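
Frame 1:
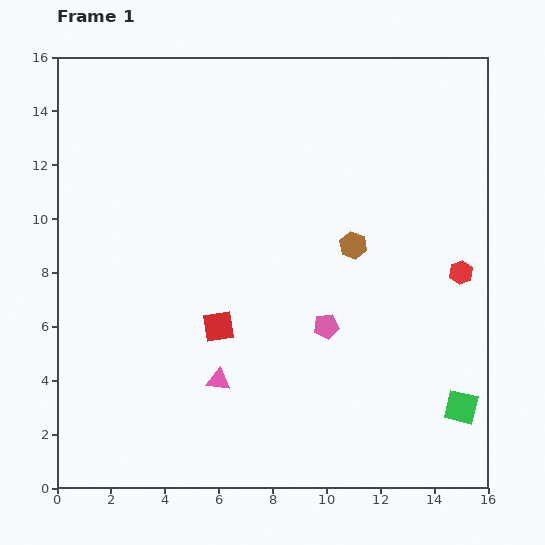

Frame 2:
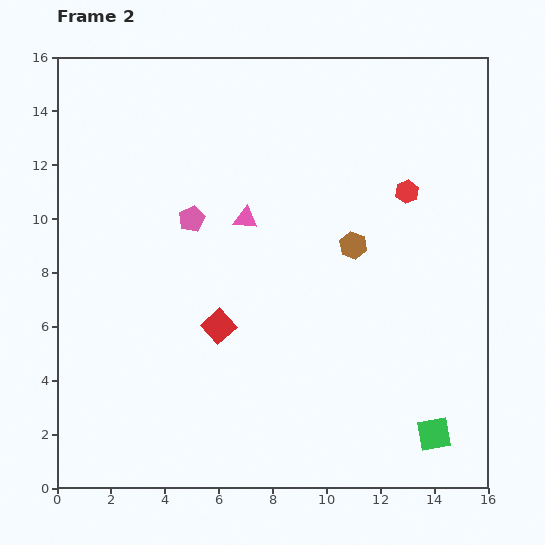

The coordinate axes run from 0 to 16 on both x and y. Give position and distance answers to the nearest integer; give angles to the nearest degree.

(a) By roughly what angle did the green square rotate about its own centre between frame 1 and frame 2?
23° counter-clockwise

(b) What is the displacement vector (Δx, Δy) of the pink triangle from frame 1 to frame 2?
(1, 6)

The pink triangle was at (6, 4) in frame 1 and (7, 10) in frame 2.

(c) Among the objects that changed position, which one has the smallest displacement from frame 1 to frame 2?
the green square

(moved 1)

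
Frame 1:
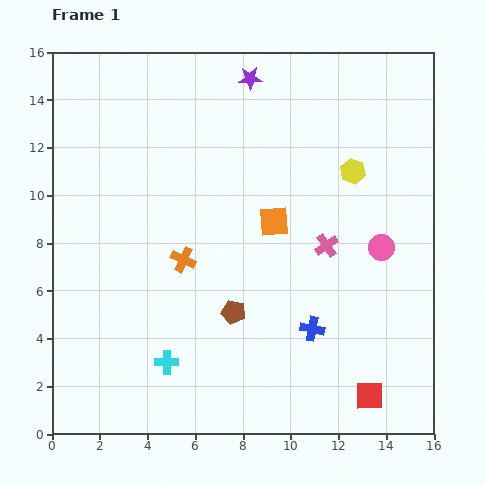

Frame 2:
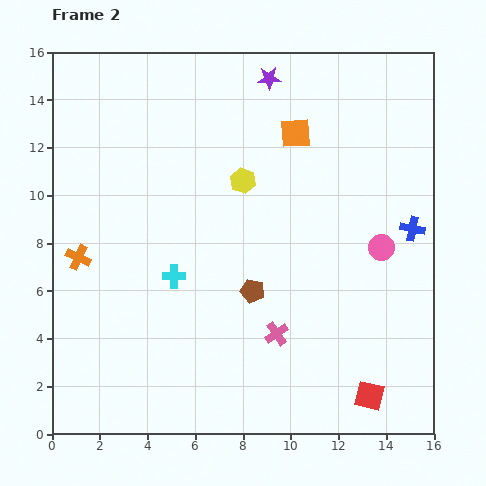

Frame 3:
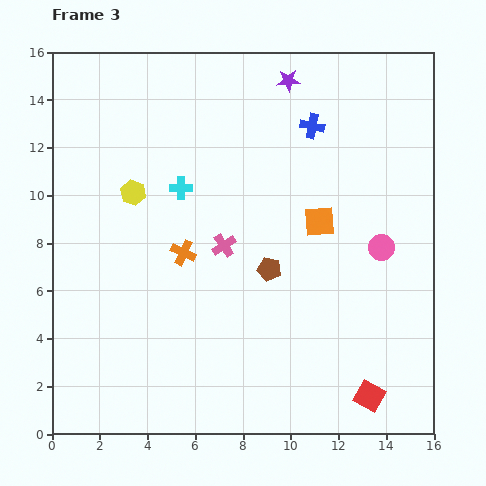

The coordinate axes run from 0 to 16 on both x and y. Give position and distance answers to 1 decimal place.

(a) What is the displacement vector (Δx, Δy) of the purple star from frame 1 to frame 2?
(0.8, 0.0)

The purple star was at (8.3, 14.9) in frame 1 and (9.1, 14.9) in frame 2.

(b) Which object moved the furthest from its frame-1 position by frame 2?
the blue cross

(moved 5.9; next 4.6)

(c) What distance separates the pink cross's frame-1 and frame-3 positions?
4.3

The pink cross moved from (11.5, 7.9) to (7.2, 7.9), a distance of √(4.3² + 0.0²) ≈ 4.3.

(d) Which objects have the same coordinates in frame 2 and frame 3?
the pink circle, the red square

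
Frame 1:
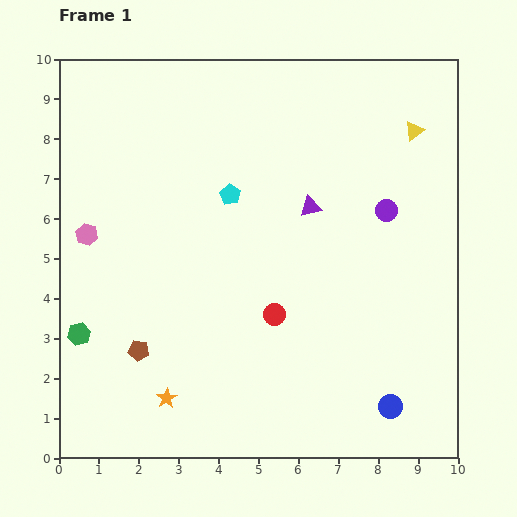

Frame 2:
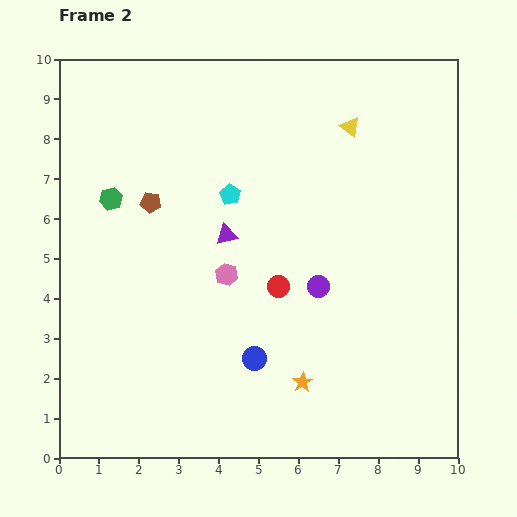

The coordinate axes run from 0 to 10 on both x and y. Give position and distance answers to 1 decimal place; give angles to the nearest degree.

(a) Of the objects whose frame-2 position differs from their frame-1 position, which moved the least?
the red circle

(moved 0.7)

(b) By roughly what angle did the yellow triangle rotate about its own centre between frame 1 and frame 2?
46° counter-clockwise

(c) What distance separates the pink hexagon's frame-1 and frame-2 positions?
3.6

The pink hexagon moved from (0.7, 5.6) to (4.2, 4.6), a distance of √(3.5² + 1.0²) ≈ 3.6.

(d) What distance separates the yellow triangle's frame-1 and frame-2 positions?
1.6

The yellow triangle moved from (8.9, 8.2) to (7.3, 8.3), a distance of √(1.6² + 0.1²) ≈ 1.6.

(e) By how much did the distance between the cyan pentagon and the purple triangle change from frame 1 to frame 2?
-1.0

Distance in frame 1: 2.0. Distance in frame 2: 1.0.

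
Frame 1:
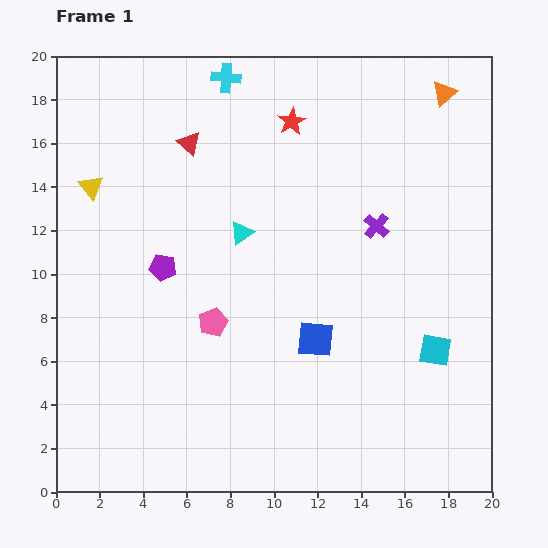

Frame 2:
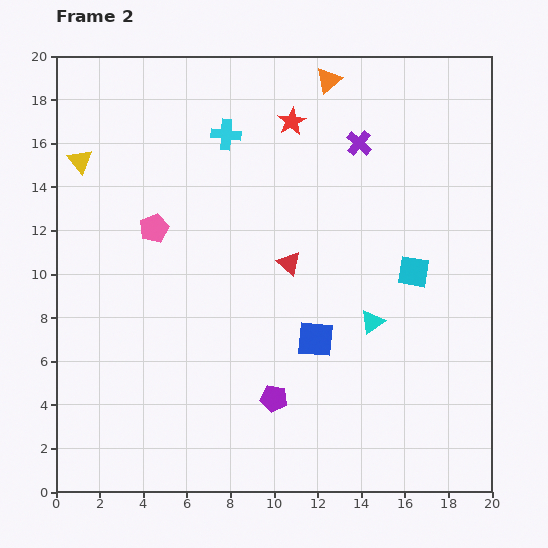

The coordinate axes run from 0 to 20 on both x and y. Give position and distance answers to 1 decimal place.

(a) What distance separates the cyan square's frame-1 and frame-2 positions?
3.7

The cyan square moved from (17.4, 6.5) to (16.4, 10.1), a distance of √(1.0² + 3.6²) ≈ 3.7.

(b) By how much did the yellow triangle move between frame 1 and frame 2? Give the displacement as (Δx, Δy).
(-0.5, 1.2)

The yellow triangle was at (1.6, 14.0) in frame 1 and (1.1, 15.2) in frame 2.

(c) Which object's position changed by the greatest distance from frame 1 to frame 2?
the purple pentagon

(moved 7.9; next 7.3)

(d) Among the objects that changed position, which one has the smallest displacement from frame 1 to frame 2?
the yellow triangle

(moved 1.3)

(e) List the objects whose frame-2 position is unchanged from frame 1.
the blue square, the red star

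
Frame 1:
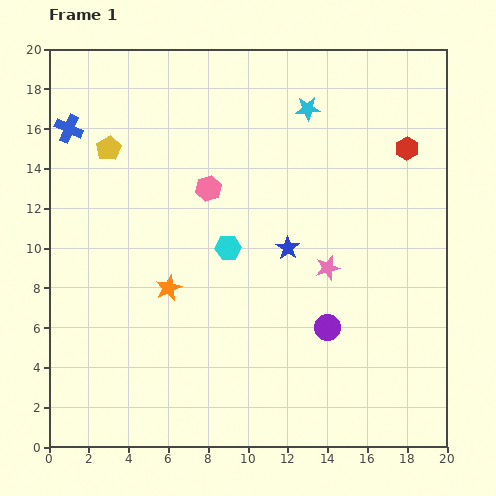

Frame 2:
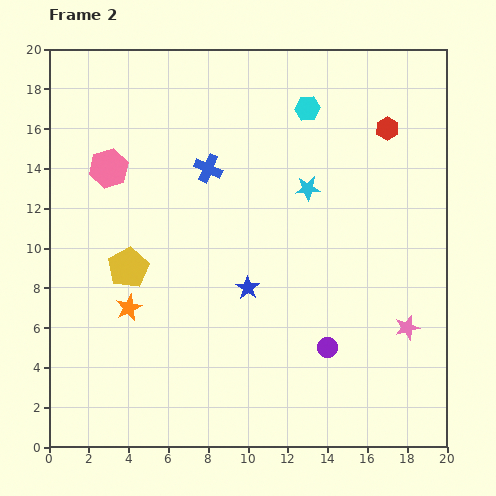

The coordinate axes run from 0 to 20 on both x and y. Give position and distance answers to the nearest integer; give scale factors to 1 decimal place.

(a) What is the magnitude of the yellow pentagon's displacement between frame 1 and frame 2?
6

The yellow pentagon moved from (3, 15) to (4, 9), a distance of √(1² + 6²) ≈ 6.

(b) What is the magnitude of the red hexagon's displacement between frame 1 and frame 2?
1

The red hexagon moved from (18, 15) to (17, 16), a distance of √(1² + 1²) ≈ 1.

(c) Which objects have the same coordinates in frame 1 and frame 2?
none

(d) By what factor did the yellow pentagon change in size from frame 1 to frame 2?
1.7×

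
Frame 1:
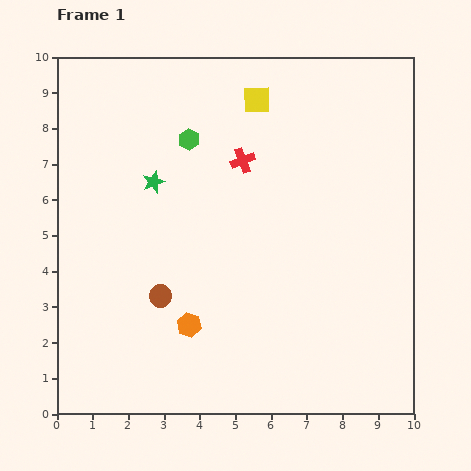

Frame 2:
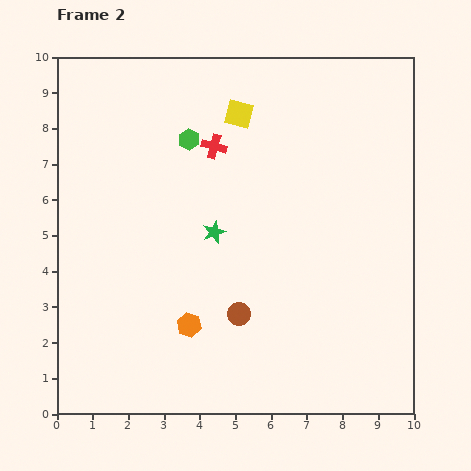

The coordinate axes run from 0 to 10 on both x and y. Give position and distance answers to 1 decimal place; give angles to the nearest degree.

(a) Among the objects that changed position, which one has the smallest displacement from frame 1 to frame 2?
the yellow square

(moved 0.6)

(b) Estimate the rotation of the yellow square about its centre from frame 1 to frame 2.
17° clockwise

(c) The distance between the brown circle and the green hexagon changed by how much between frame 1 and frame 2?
+0.6

Distance in frame 1: 4.5. Distance in frame 2: 5.1.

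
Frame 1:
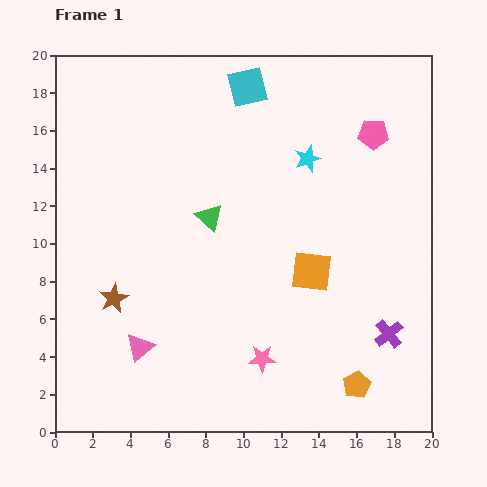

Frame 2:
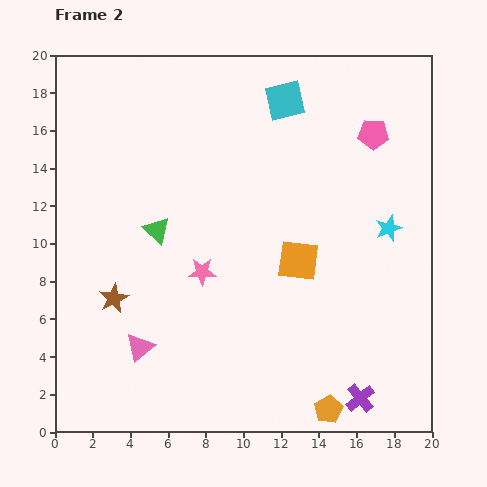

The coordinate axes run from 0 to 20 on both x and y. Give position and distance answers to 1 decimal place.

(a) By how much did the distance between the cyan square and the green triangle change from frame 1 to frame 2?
+2.5

Distance in frame 1: 7.2. Distance in frame 2: 9.7.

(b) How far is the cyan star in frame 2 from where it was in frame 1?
5.7

The cyan star moved from (13.4, 14.5) to (17.7, 10.8), a distance of √(4.3² + 3.7²) ≈ 5.7.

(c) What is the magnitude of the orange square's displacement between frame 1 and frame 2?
0.9

The orange square moved from (13.6, 8.5) to (12.9, 9.1), a distance of √(0.7² + 0.6²) ≈ 0.9.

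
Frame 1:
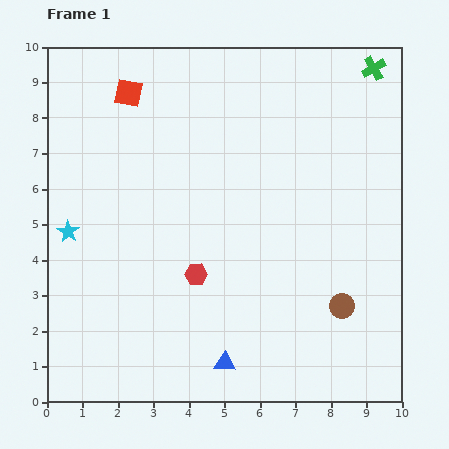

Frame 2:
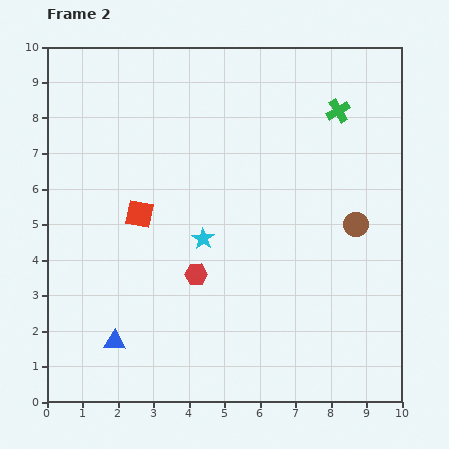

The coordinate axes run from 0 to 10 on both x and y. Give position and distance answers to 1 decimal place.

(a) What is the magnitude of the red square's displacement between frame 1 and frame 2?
3.4

The red square moved from (2.3, 8.7) to (2.6, 5.3), a distance of √(0.3² + 3.4²) ≈ 3.4.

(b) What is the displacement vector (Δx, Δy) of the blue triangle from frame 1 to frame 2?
(-3.1, 0.6)

The blue triangle was at (5.0, 1.1) in frame 1 and (1.9, 1.7) in frame 2.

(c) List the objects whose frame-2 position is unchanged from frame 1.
the red hexagon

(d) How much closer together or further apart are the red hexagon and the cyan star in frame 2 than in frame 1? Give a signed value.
-2.8

Distance in frame 1: 3.8. Distance in frame 2: 1.0.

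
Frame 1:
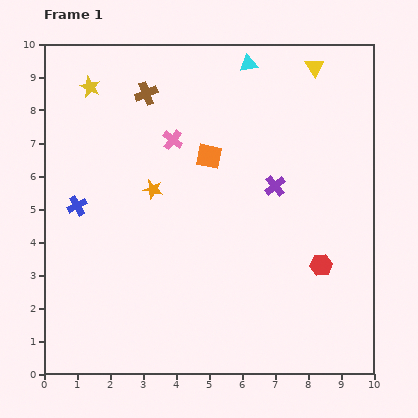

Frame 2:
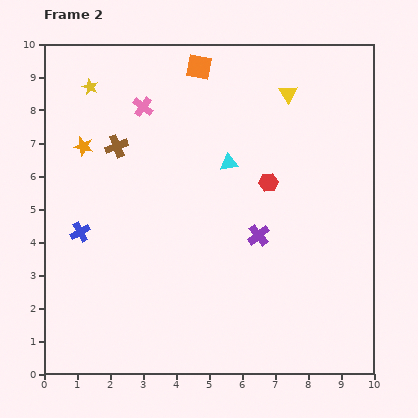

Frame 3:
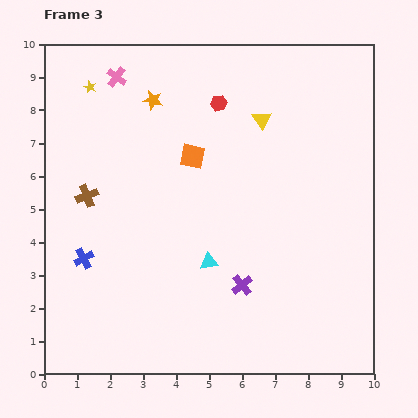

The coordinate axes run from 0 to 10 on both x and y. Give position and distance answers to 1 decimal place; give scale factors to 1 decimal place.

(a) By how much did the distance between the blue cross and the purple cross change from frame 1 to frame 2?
-0.6

Distance in frame 1: 6.0. Distance in frame 2: 5.4.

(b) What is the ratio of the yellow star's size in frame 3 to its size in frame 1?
0.6×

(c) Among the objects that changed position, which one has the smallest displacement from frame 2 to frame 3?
the blue cross

(moved 0.8)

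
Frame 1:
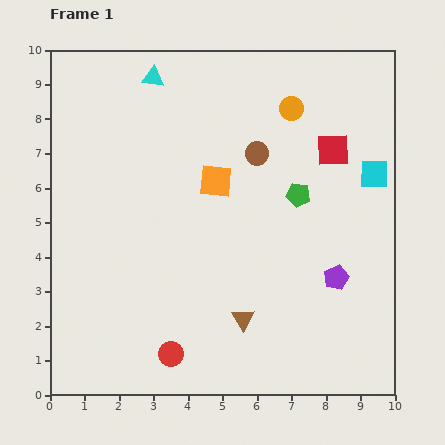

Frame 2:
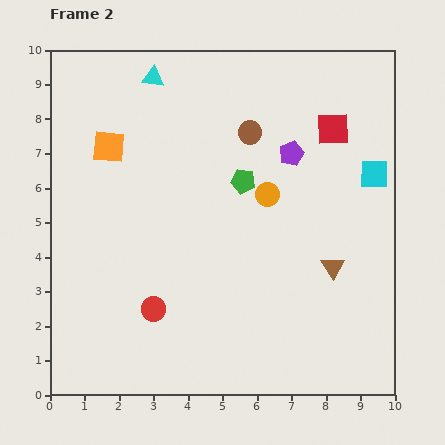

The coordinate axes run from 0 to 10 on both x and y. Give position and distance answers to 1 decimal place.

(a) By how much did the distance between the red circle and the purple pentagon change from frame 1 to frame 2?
+0.7

Distance in frame 1: 5.3. Distance in frame 2: 6.0.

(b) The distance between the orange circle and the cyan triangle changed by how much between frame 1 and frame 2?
+0.6

Distance in frame 1: 4.1. Distance in frame 2: 4.7.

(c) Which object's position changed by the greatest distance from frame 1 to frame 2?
the purple pentagon

(moved 3.8; next 3.3)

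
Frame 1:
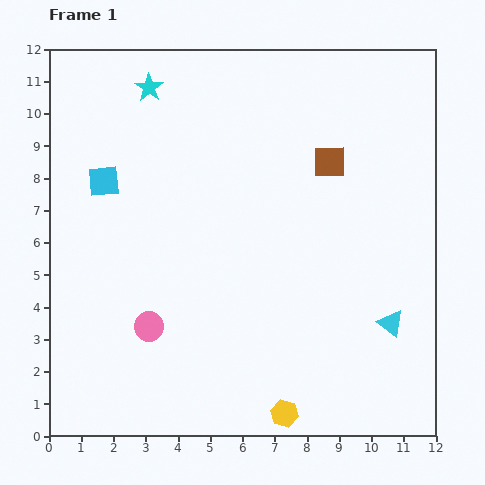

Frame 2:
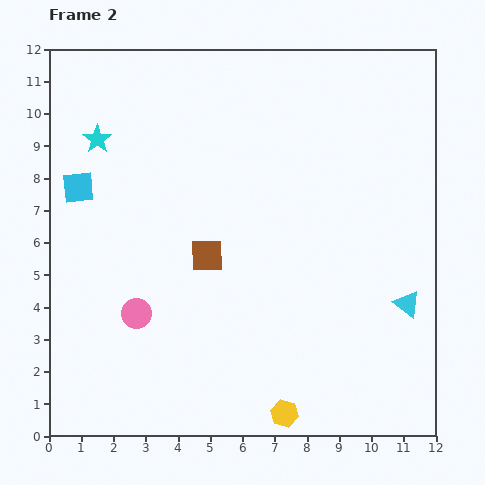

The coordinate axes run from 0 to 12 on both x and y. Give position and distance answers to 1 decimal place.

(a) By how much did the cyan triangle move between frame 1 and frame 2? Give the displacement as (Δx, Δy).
(0.5, 0.6)

The cyan triangle was at (10.6, 3.5) in frame 1 and (11.1, 4.1) in frame 2.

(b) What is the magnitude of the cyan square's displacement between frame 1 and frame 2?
0.8

The cyan square moved from (1.7, 7.9) to (0.9, 7.7), a distance of √(0.8² + 0.2²) ≈ 0.8.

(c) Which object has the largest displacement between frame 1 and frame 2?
the brown square

(moved 4.8; next 2.3)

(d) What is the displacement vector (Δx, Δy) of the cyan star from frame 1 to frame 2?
(-1.6, -1.6)

The cyan star was at (3.1, 10.8) in frame 1 and (1.5, 9.2) in frame 2.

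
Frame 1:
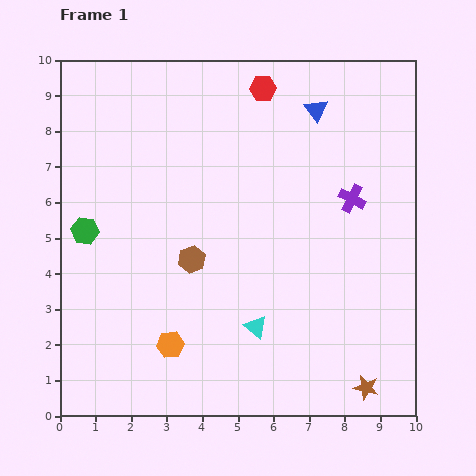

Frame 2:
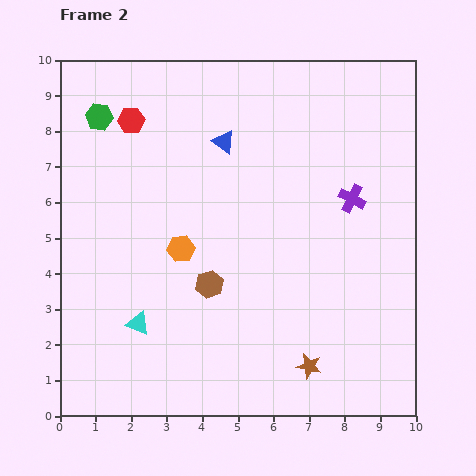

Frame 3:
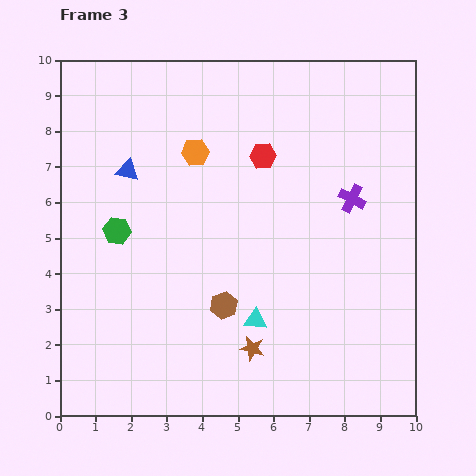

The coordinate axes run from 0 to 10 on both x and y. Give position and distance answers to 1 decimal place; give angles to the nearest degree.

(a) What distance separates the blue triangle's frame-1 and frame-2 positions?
2.8

The blue triangle moved from (7.2, 8.6) to (4.6, 7.7), a distance of √(2.6² + 0.9²) ≈ 2.8.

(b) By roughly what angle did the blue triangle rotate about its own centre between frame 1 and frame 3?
41° counter-clockwise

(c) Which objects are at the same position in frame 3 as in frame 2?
the purple cross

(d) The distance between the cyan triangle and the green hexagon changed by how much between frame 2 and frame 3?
-1.3

Distance in frame 2: 5.9. Distance in frame 3: 4.6.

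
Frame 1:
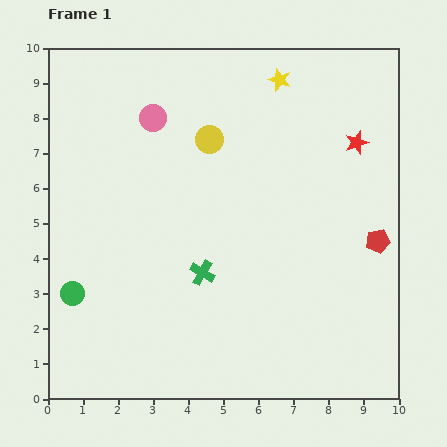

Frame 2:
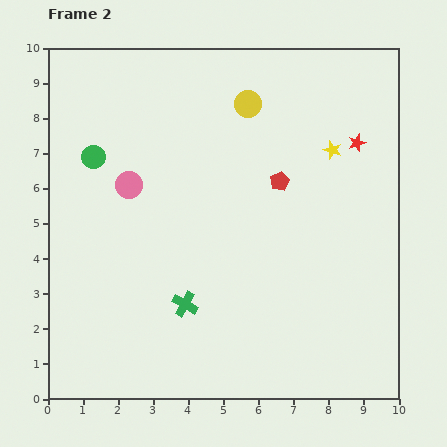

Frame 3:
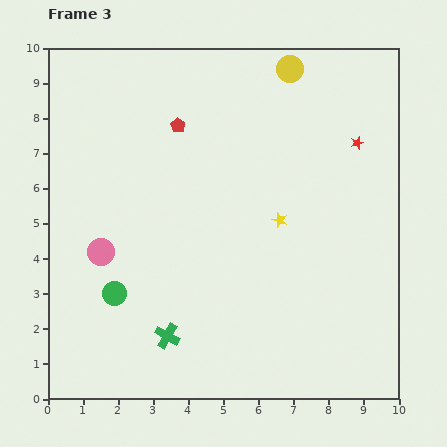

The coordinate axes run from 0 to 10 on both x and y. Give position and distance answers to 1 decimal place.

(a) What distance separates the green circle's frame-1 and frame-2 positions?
3.9

The green circle moved from (0.7, 3.0) to (1.3, 6.9), a distance of √(0.6² + 3.9²) ≈ 3.9.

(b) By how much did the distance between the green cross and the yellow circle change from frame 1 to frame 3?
+4.6

Distance in frame 1: 3.8. Distance in frame 3: 8.4.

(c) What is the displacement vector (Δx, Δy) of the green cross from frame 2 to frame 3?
(-0.5, -0.9)

The green cross was at (3.9, 2.7) in frame 2 and (3.4, 1.8) in frame 3.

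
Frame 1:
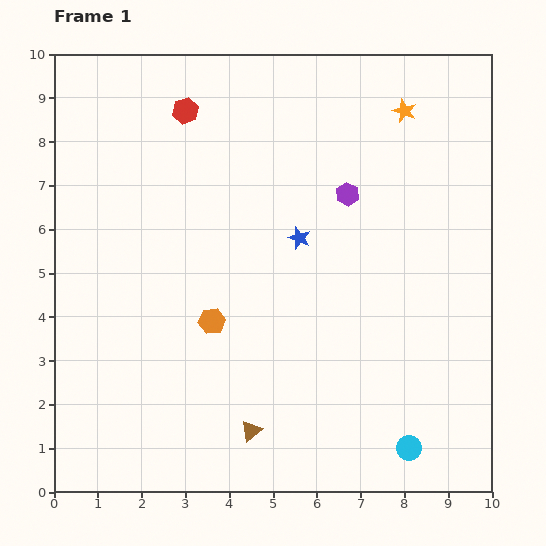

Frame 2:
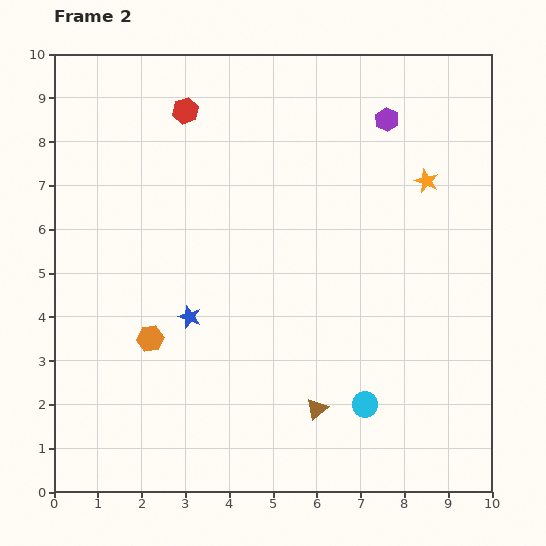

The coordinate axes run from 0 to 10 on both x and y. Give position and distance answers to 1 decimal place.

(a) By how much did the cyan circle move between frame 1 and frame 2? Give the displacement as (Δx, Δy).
(-1.0, 1.0)

The cyan circle was at (8.1, 1.0) in frame 1 and (7.1, 2.0) in frame 2.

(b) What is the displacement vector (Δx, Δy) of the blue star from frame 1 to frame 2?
(-2.5, -1.8)

The blue star was at (5.6, 5.8) in frame 1 and (3.1, 4.0) in frame 2.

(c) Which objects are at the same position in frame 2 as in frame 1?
the red hexagon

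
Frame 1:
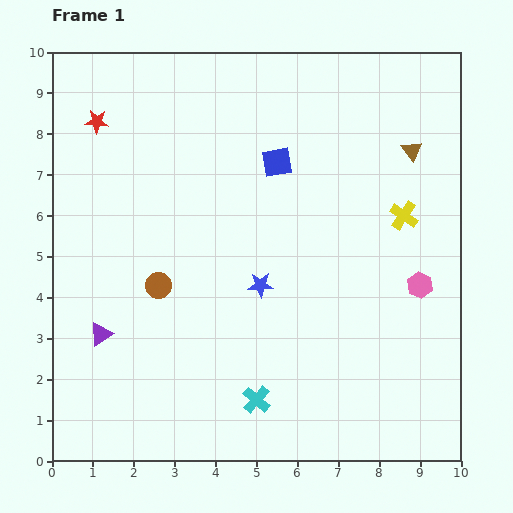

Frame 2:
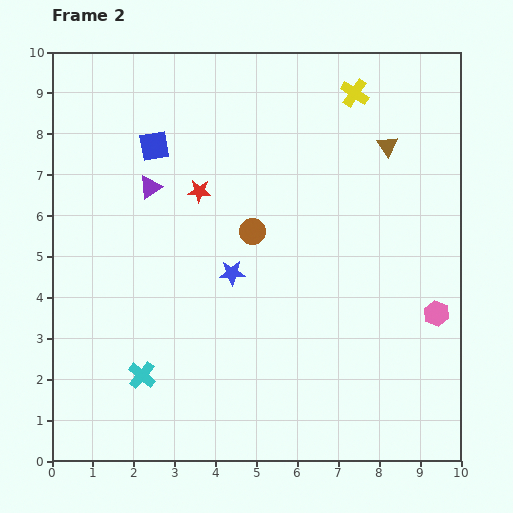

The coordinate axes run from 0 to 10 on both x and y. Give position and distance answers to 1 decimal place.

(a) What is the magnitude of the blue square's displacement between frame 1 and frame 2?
3.0

The blue square moved from (5.5, 7.3) to (2.5, 7.7), a distance of √(3.0² + 0.4²) ≈ 3.0.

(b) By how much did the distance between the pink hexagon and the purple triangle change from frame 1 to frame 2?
-0.2

Distance in frame 1: 7.9. Distance in frame 2: 7.7.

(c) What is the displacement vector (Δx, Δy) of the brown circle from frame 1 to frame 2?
(2.3, 1.3)

The brown circle was at (2.6, 4.3) in frame 1 and (4.9, 5.6) in frame 2.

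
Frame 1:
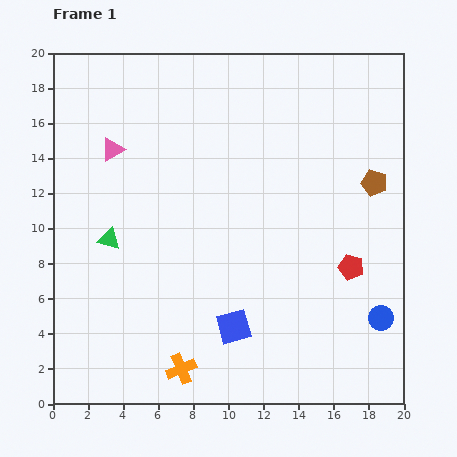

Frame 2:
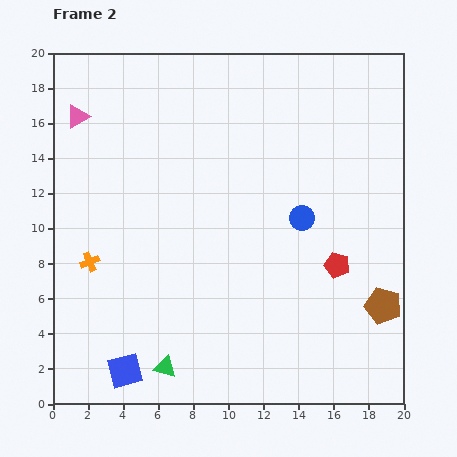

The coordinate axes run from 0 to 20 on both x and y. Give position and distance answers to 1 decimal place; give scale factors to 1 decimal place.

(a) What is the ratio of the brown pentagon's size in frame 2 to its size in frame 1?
1.4×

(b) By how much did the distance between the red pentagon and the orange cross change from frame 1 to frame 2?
+2.8

Distance in frame 1: 11.3. Distance in frame 2: 14.1.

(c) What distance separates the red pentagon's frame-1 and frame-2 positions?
0.8

The red pentagon moved from (17.0, 7.8) to (16.2, 7.9), a distance of √(0.8² + 0.1²) ≈ 0.8.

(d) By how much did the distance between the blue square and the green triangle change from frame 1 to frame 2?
-6.4

Distance in frame 1: 8.7. Distance in frame 2: 2.3.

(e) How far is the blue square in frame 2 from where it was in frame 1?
6.7

The blue square moved from (10.3, 4.4) to (4.1, 1.9), a distance of √(6.2² + 2.5²) ≈ 6.7.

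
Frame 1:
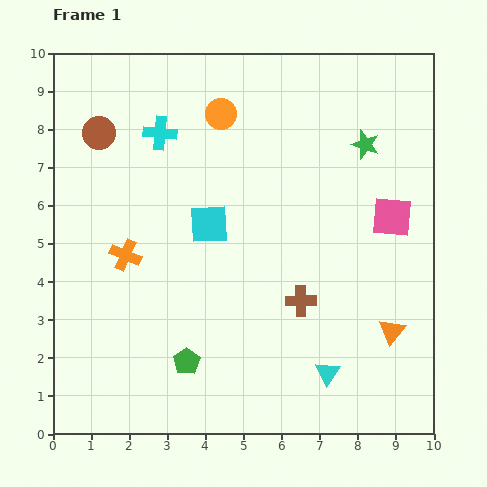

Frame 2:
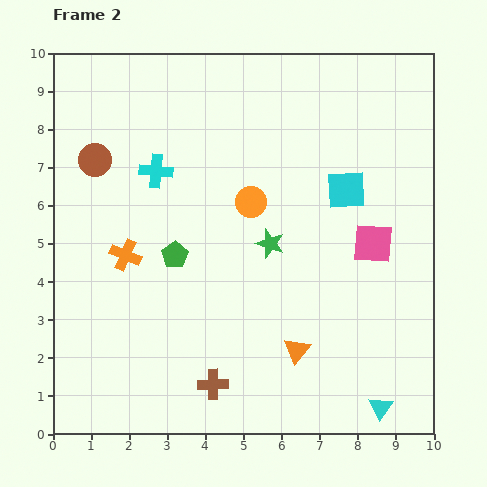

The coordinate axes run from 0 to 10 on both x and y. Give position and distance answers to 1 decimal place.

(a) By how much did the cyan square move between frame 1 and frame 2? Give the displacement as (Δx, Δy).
(3.6, 0.9)

The cyan square was at (4.1, 5.5) in frame 1 and (7.7, 6.4) in frame 2.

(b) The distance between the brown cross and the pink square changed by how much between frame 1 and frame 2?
+2.3

Distance in frame 1: 3.3. Distance in frame 2: 5.6.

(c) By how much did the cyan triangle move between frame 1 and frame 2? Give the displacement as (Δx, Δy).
(1.4, -0.9)

The cyan triangle was at (7.2, 1.6) in frame 1 and (8.6, 0.7) in frame 2.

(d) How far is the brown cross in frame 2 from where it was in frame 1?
3.2

The brown cross moved from (6.5, 3.5) to (4.2, 1.3), a distance of √(2.3² + 2.2²) ≈ 3.2.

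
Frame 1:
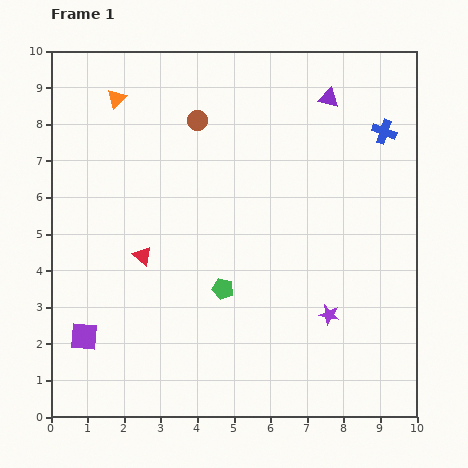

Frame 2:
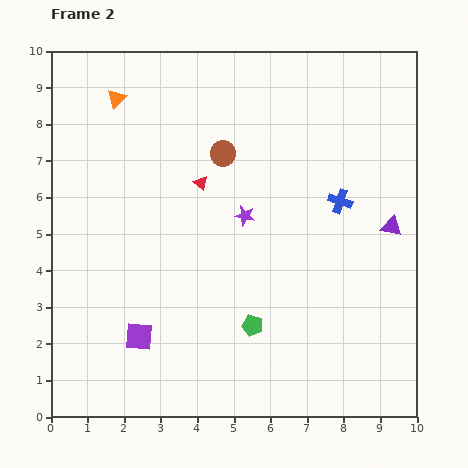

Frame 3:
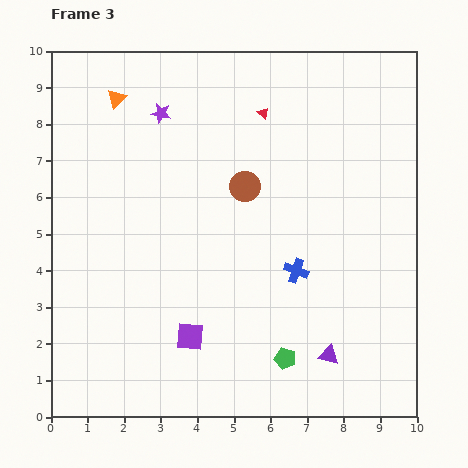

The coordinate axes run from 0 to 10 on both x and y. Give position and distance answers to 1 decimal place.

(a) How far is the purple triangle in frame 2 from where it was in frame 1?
3.9

The purple triangle moved from (7.6, 8.7) to (9.3, 5.2), a distance of √(1.7² + 3.5²) ≈ 3.9.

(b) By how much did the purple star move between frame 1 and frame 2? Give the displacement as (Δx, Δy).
(-2.3, 2.7)

The purple star was at (7.6, 2.8) in frame 1 and (5.3, 5.5) in frame 2.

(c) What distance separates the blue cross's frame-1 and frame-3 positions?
4.5

The blue cross moved from (9.1, 7.8) to (6.7, 4.0), a distance of √(2.4² + 3.8²) ≈ 4.5.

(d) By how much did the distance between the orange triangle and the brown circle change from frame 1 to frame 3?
+1.9

Distance in frame 1: 2.3. Distance in frame 3: 4.2.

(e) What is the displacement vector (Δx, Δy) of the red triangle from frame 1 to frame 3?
(3.3, 3.9)

The red triangle was at (2.5, 4.4) in frame 1 and (5.8, 8.3) in frame 3.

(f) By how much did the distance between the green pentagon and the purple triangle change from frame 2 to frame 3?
-3.5

Distance in frame 2: 4.7. Distance in frame 3: 1.2.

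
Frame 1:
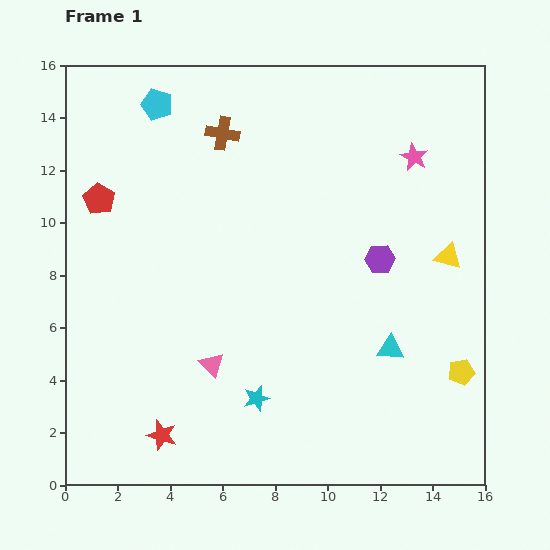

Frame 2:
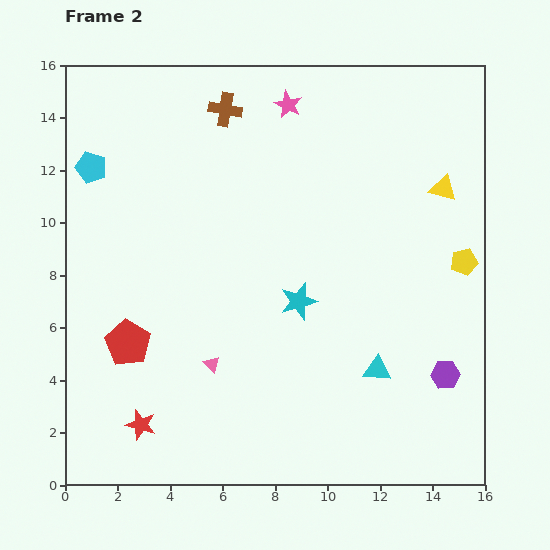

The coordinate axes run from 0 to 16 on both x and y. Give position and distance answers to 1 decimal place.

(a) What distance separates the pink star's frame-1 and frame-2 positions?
5.2

The pink star moved from (13.3, 12.5) to (8.5, 14.5), a distance of √(4.8² + 2.0²) ≈ 5.2.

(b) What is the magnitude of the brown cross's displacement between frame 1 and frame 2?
0.9

The brown cross moved from (6.0, 13.4) to (6.1, 14.3), a distance of √(0.1² + 0.9²) ≈ 0.9.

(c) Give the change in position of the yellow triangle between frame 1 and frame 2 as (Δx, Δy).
(-0.2, 2.6)

The yellow triangle was at (14.6, 8.7) in frame 1 and (14.4, 11.3) in frame 2.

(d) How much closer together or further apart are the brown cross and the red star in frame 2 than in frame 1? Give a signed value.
+0.7

Distance in frame 1: 11.7. Distance in frame 2: 12.4.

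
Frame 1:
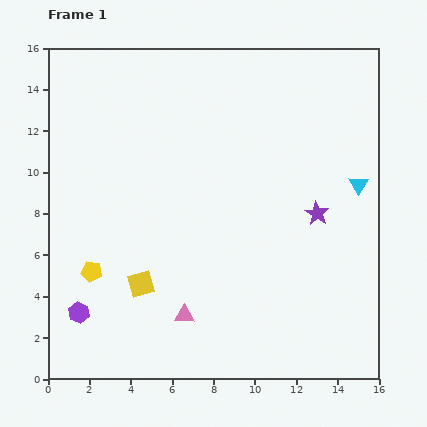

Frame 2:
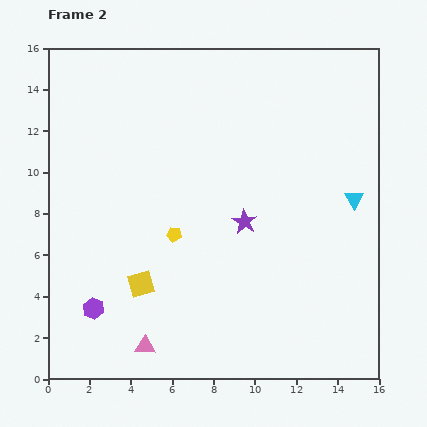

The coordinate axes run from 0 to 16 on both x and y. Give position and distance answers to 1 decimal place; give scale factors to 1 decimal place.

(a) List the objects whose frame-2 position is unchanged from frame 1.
the yellow square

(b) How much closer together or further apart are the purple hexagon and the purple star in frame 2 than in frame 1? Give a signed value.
-4.1

Distance in frame 1: 12.5. Distance in frame 2: 8.4.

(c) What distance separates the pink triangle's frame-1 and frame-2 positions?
2.4

The pink triangle moved from (6.6, 3.1) to (4.7, 1.6), a distance of √(1.9² + 1.5²) ≈ 2.4.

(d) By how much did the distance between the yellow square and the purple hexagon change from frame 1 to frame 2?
-0.7

Distance in frame 1: 3.3. Distance in frame 2: 2.6.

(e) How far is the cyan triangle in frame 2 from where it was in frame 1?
0.7

The cyan triangle moved from (15.0, 9.4) to (14.8, 8.7), a distance of √(0.2² + 0.7²) ≈ 0.7.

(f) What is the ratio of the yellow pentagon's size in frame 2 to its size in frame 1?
0.7×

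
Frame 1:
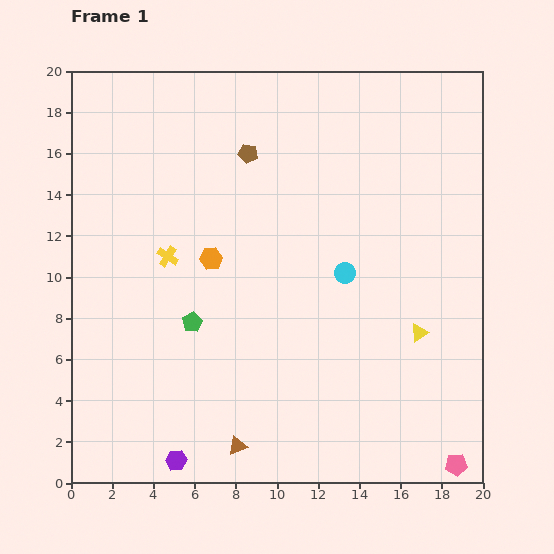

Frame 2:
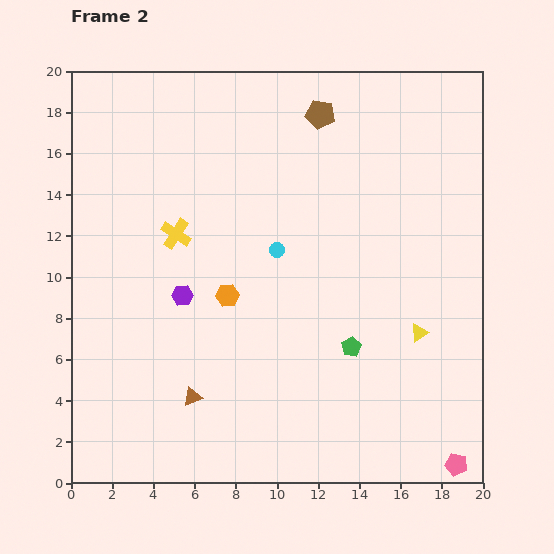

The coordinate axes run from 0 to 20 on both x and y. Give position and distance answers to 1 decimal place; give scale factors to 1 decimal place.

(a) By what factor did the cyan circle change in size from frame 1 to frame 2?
0.7×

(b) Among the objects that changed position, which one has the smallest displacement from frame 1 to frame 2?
the yellow cross

(moved 1.2)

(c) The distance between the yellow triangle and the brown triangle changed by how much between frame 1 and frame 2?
+1.0

Distance in frame 1: 10.4. Distance in frame 2: 11.4.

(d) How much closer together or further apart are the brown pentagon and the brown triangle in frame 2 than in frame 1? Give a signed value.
+0.8

Distance in frame 1: 14.2. Distance in frame 2: 15.0.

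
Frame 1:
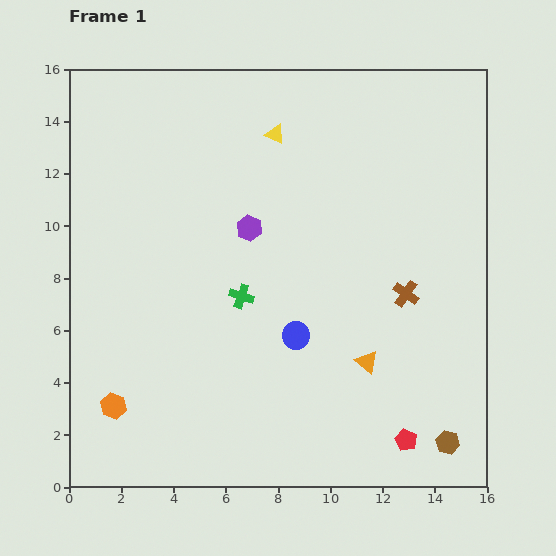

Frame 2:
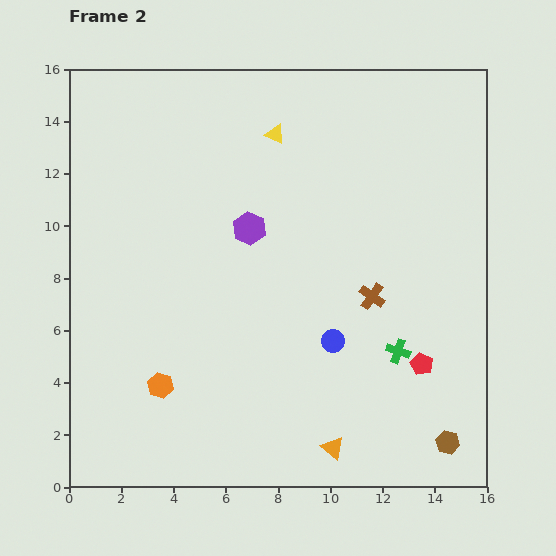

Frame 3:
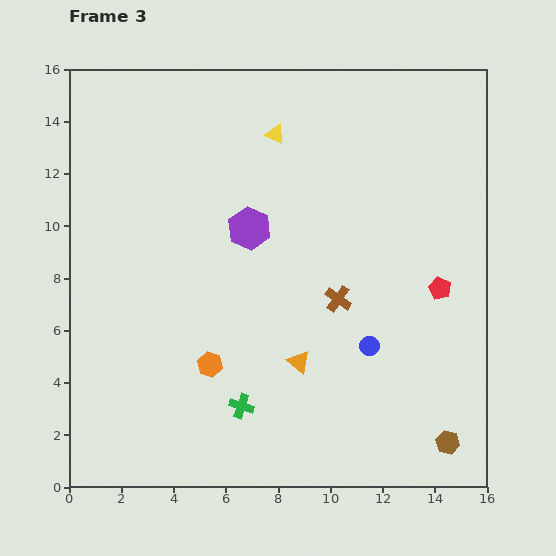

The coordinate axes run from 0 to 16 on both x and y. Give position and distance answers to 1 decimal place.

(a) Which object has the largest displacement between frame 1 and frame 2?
the green cross

(moved 6.4; next 3.5)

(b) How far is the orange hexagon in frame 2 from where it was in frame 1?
2.0

The orange hexagon moved from (1.7, 3.1) to (3.5, 3.9), a distance of √(1.8² + 0.8²) ≈ 2.0.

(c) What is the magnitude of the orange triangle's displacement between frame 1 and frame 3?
2.6

The orange triangle moved from (11.4, 4.8) to (8.8, 4.8), a distance of √(2.6² + 0.0²) ≈ 2.6.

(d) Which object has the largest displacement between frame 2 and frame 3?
the green cross

(moved 6.4; next 3.5)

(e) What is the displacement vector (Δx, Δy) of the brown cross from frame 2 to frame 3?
(-1.3, -0.1)

The brown cross was at (11.6, 7.3) in frame 2 and (10.3, 7.2) in frame 3.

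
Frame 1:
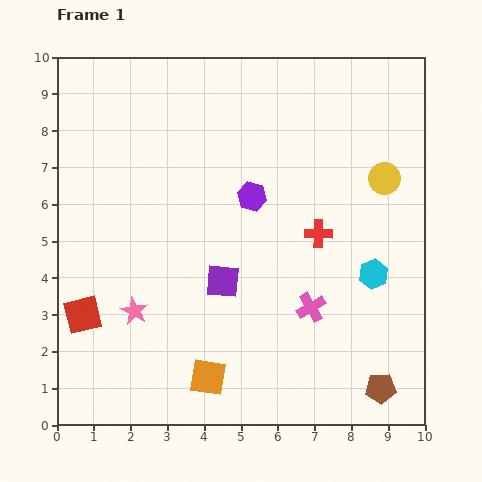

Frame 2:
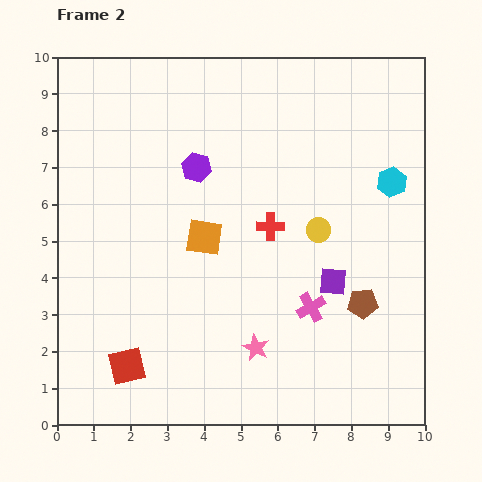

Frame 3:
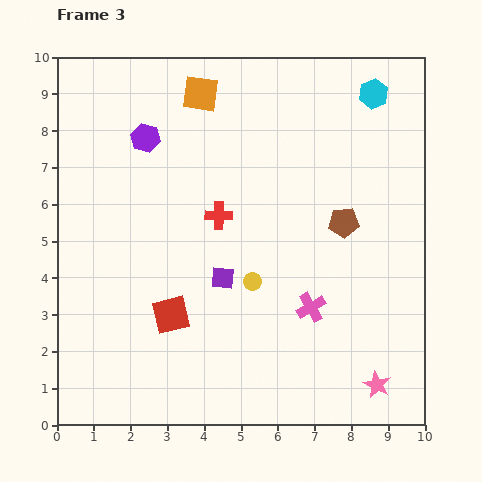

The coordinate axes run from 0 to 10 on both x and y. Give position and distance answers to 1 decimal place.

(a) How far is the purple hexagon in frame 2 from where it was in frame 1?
1.7

The purple hexagon moved from (5.3, 6.2) to (3.8, 7.0), a distance of √(1.5² + 0.8²) ≈ 1.7.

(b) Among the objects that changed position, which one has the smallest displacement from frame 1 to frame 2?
the red cross

(moved 1.3)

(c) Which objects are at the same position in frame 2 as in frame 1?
the pink cross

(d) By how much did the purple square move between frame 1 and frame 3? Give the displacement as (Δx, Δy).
(0.0, 0.1)

The purple square was at (4.5, 3.9) in frame 1 and (4.5, 4.0) in frame 3.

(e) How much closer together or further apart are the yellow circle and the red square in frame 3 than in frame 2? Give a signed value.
-4.0

Distance in frame 2: 6.4. Distance in frame 3: 2.4.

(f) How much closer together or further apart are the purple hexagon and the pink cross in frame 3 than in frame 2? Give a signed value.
+1.5

Distance in frame 2: 4.9. Distance in frame 3: 6.4.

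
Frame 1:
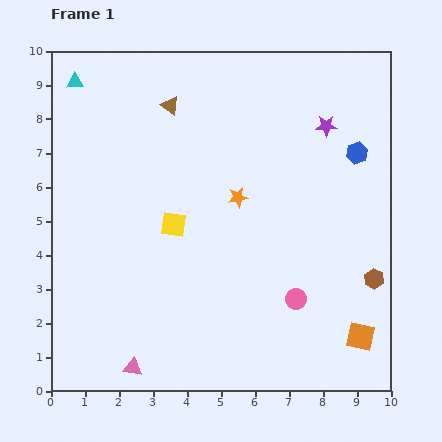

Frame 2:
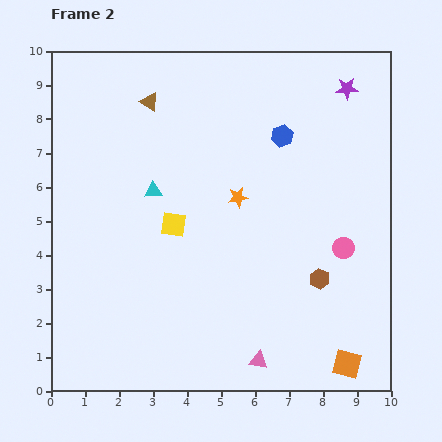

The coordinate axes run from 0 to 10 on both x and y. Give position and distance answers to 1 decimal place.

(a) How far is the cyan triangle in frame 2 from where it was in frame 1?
3.9

The cyan triangle moved from (0.7, 9.1) to (3.0, 5.9), a distance of √(2.3² + 3.2²) ≈ 3.9.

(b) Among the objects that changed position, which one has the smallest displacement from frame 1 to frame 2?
the brown triangle

(moved 0.6)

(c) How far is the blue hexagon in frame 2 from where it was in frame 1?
2.3

The blue hexagon moved from (9.0, 7.0) to (6.8, 7.5), a distance of √(2.2² + 0.5²) ≈ 2.3.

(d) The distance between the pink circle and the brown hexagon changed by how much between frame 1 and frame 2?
-1.3

Distance in frame 1: 2.4. Distance in frame 2: 1.1.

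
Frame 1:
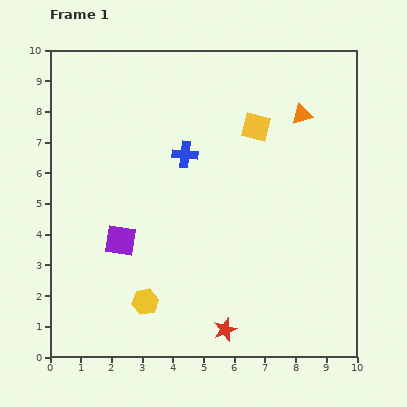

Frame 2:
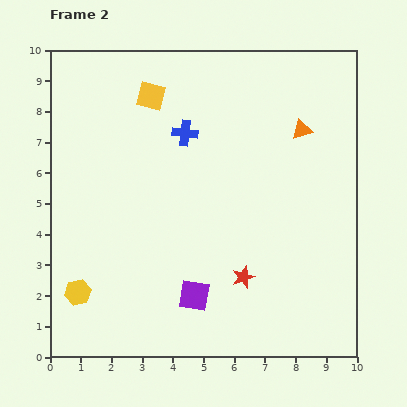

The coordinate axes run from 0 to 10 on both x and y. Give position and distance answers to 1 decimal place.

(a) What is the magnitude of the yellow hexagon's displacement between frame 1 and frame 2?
2.2

The yellow hexagon moved from (3.1, 1.8) to (0.9, 2.1), a distance of √(2.2² + 0.3²) ≈ 2.2.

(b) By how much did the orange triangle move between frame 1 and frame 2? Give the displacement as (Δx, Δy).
(0.0, -0.5)

The orange triangle was at (8.2, 7.9) in frame 1 and (8.2, 7.4) in frame 2.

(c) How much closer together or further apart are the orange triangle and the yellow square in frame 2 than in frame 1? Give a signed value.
+3.4

Distance in frame 1: 1.6. Distance in frame 2: 5.0.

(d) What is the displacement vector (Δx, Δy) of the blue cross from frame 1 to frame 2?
(0.0, 0.7)

The blue cross was at (4.4, 6.6) in frame 1 and (4.4, 7.3) in frame 2.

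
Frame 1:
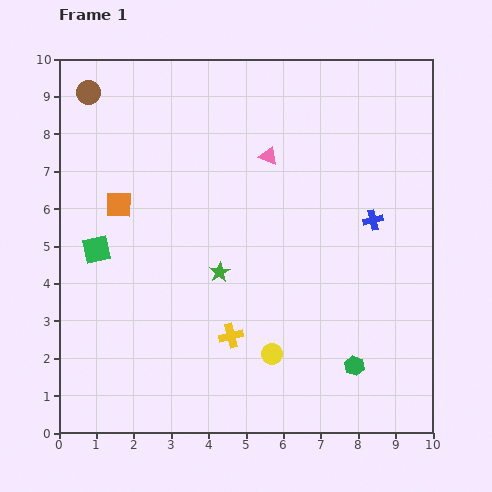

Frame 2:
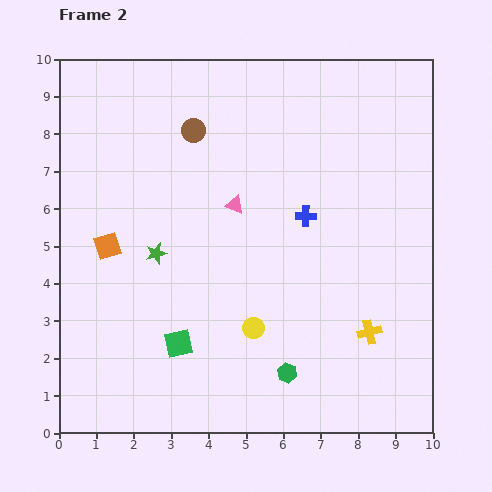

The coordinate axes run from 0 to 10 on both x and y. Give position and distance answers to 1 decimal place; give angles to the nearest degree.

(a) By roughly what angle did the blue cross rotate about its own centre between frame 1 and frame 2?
15° clockwise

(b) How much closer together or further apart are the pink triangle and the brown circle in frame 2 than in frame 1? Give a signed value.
-2.8

Distance in frame 1: 5.1. Distance in frame 2: 2.3.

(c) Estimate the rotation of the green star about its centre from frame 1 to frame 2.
16° clockwise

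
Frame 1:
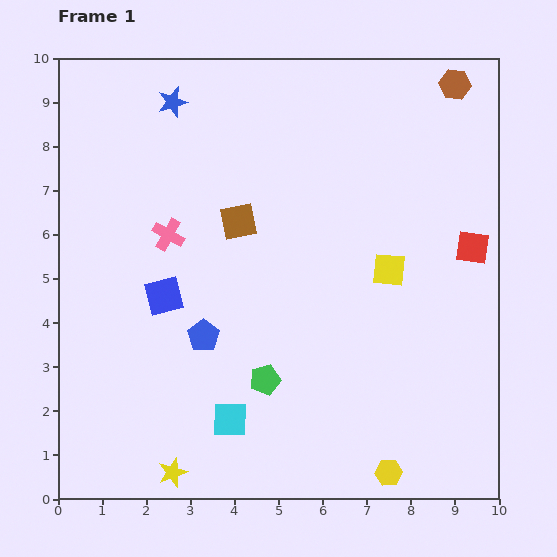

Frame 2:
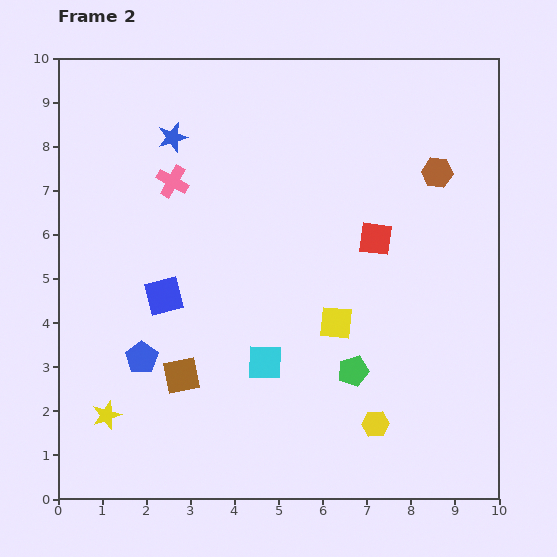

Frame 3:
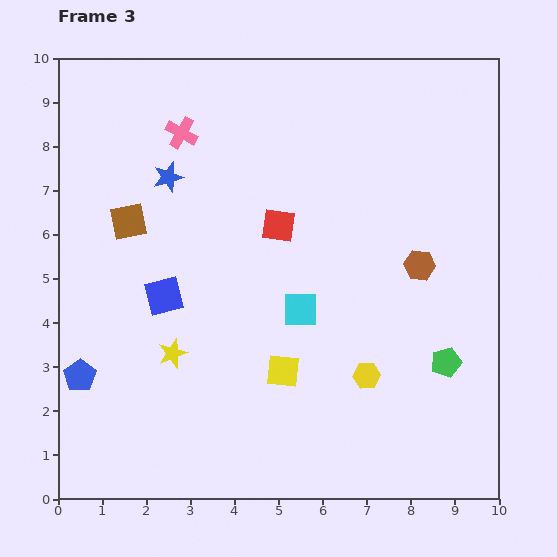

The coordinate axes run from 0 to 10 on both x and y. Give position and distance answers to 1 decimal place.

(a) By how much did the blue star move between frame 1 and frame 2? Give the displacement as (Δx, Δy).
(0.0, -0.8)

The blue star was at (2.6, 9.0) in frame 1 and (2.6, 8.2) in frame 2.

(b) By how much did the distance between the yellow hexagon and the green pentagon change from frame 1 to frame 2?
-2.2

Distance in frame 1: 3.5. Distance in frame 2: 1.3.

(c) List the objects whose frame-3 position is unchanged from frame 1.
the blue square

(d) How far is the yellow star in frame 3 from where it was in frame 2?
2.1

The yellow star moved from (1.1, 1.9) to (2.6, 3.3), a distance of √(1.5² + 1.4²) ≈ 2.1.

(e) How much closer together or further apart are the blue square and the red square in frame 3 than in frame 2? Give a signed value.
-1.9

Distance in frame 2: 5.0. Distance in frame 3: 3.1.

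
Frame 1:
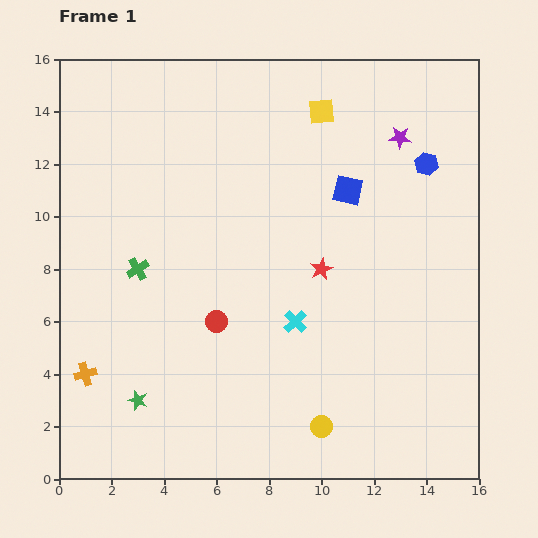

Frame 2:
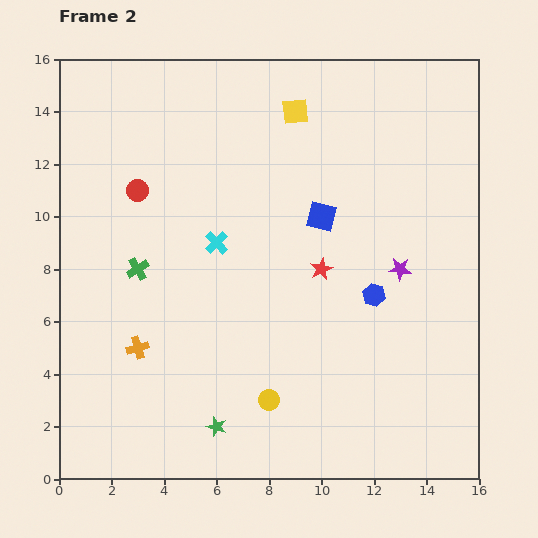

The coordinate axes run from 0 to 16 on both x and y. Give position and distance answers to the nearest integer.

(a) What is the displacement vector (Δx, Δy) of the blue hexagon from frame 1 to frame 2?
(-2, -5)

The blue hexagon was at (14, 12) in frame 1 and (12, 7) in frame 2.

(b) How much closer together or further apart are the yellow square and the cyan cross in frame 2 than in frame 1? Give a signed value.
-2

Distance in frame 1: 8. Distance in frame 2: 6.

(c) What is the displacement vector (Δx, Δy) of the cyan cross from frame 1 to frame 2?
(-3, 3)

The cyan cross was at (9, 6) in frame 1 and (6, 9) in frame 2.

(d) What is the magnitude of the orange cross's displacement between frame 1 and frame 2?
2

The orange cross moved from (1, 4) to (3, 5), a distance of √(2² + 1²) ≈ 2.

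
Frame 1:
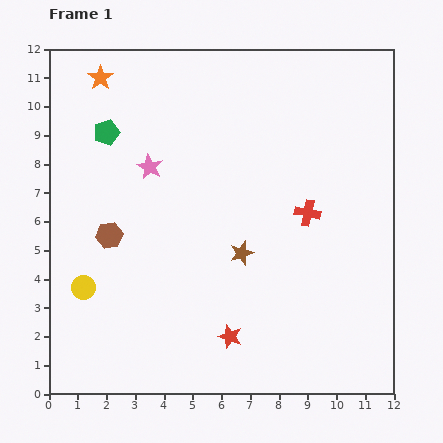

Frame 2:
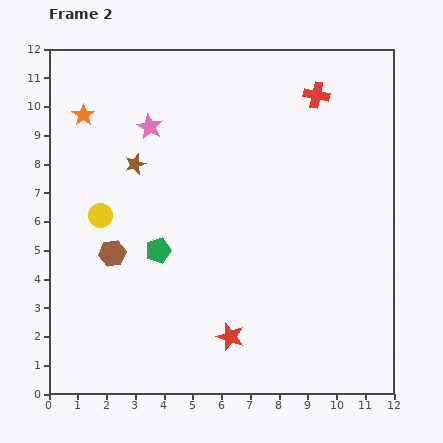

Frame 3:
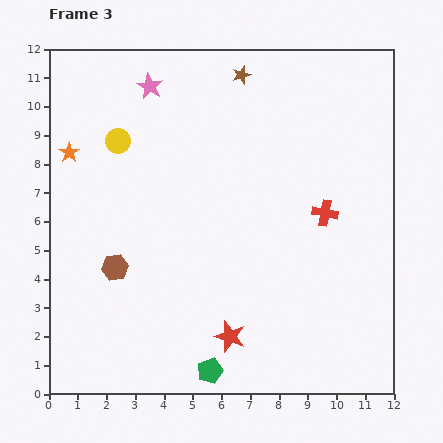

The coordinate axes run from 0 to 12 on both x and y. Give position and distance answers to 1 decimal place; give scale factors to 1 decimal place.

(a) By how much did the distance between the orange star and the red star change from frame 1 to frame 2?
-0.9

Distance in frame 1: 10.1. Distance in frame 2: 9.2.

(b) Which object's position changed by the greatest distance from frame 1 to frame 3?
the green pentagon

(moved 9.0; next 6.2)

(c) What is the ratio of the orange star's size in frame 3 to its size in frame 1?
0.8×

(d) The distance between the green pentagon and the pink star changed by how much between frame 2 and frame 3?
+5.8

Distance in frame 2: 4.3. Distance in frame 3: 10.1.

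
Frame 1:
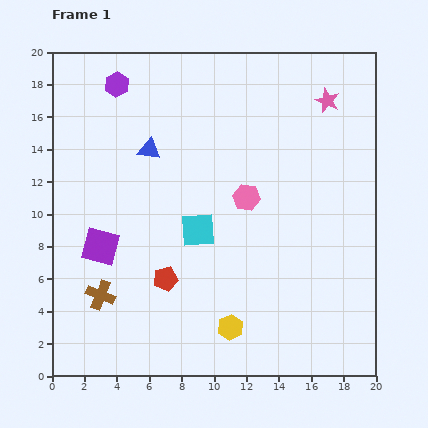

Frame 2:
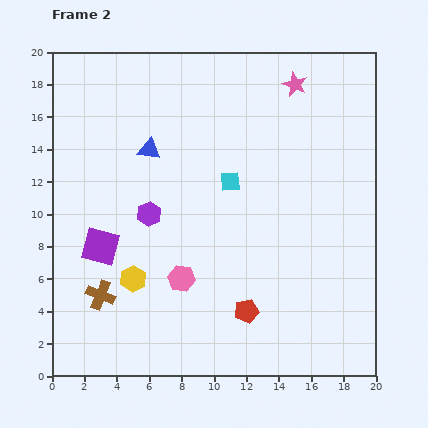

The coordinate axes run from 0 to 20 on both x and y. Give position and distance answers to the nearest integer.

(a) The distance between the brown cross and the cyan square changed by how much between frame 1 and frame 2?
+4

Distance in frame 1: 7. Distance in frame 2: 11.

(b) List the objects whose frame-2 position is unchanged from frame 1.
the purple square, the brown cross, the blue triangle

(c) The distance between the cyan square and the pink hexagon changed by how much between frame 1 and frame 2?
+3

Distance in frame 1: 4. Distance in frame 2: 7.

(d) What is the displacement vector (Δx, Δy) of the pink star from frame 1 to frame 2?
(-2, 1)

The pink star was at (17, 17) in frame 1 and (15, 18) in frame 2.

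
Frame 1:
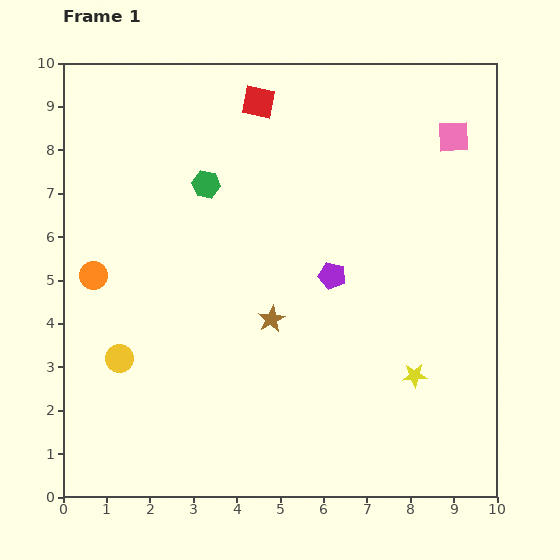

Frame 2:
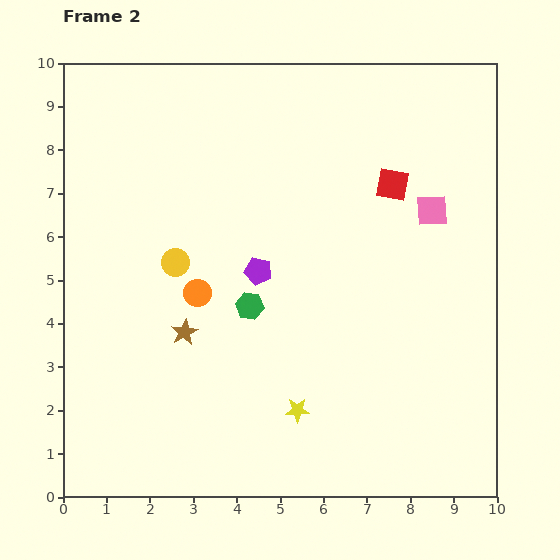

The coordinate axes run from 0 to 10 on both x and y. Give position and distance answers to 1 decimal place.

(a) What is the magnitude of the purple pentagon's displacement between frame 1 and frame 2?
1.7

The purple pentagon moved from (6.2, 5.1) to (4.5, 5.2), a distance of √(1.7² + 0.1²) ≈ 1.7.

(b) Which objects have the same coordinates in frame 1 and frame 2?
none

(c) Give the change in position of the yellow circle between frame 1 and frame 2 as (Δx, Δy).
(1.3, 2.2)

The yellow circle was at (1.3, 3.2) in frame 1 and (2.6, 5.4) in frame 2.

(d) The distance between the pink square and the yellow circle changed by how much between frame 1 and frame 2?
-3.2

Distance in frame 1: 9.2. Distance in frame 2: 6.0.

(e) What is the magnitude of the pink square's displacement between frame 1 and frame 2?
1.8

The pink square moved from (9.0, 8.3) to (8.5, 6.6), a distance of √(0.5² + 1.7²) ≈ 1.8.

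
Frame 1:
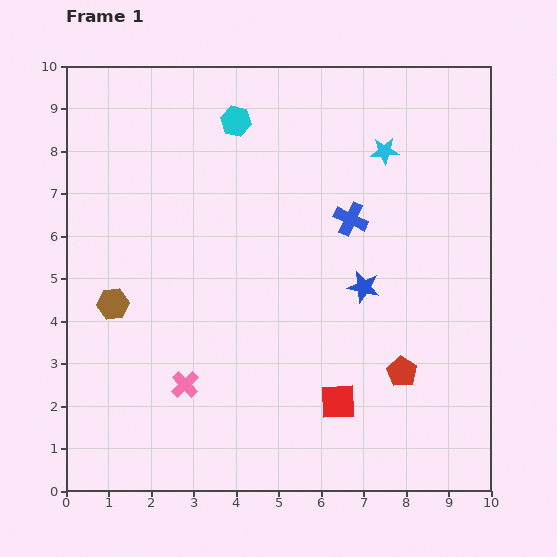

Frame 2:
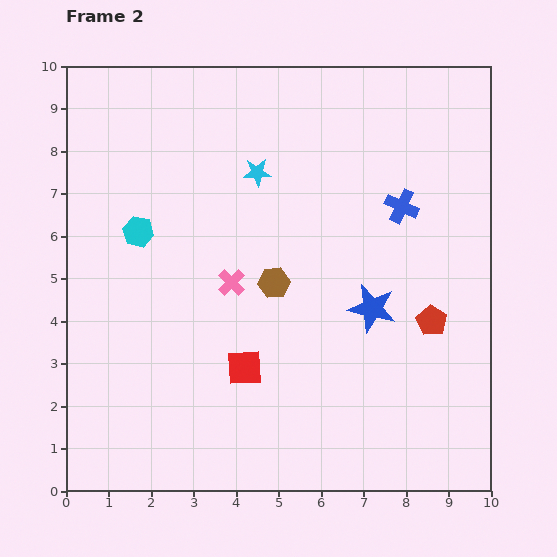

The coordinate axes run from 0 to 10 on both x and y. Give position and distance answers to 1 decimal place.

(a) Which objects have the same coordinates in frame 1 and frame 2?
none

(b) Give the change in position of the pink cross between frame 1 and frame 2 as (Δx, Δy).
(1.1, 2.4)

The pink cross was at (2.8, 2.5) in frame 1 and (3.9, 4.9) in frame 2.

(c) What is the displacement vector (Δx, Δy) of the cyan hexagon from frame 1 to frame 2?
(-2.3, -2.6)

The cyan hexagon was at (4.0, 8.7) in frame 1 and (1.7, 6.1) in frame 2.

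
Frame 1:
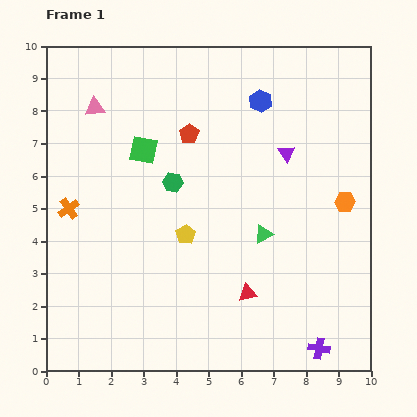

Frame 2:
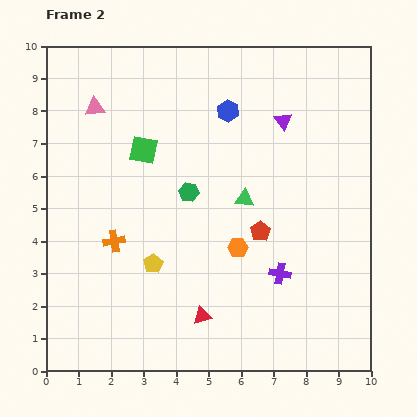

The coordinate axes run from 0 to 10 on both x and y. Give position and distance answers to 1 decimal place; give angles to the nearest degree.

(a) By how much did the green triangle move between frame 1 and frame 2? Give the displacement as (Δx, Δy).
(-0.6, 1.1)

The green triangle was at (6.7, 4.2) in frame 1 and (6.1, 5.3) in frame 2.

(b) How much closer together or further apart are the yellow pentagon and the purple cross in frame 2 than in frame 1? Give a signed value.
-1.5

Distance in frame 1: 5.4. Distance in frame 2: 3.9.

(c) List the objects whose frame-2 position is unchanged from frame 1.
the green square, the pink triangle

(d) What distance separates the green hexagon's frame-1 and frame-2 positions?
0.6

The green hexagon moved from (3.9, 5.8) to (4.4, 5.5), a distance of √(0.5² + 0.3²) ≈ 0.6.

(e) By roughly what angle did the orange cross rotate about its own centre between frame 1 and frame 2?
26° clockwise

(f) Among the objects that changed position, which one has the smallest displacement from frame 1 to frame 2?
the green hexagon

(moved 0.6)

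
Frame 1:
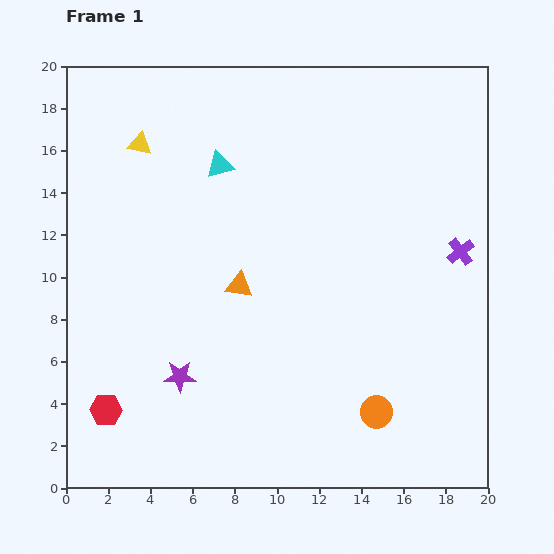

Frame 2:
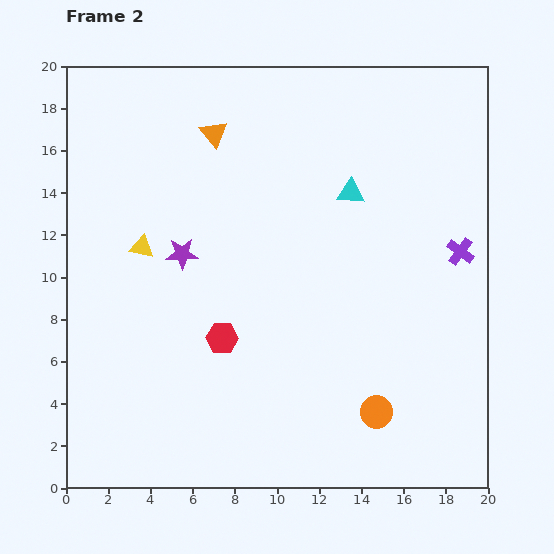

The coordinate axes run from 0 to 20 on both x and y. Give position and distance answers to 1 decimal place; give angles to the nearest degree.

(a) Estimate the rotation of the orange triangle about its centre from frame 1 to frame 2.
42° clockwise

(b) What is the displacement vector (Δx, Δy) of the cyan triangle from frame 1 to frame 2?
(6.2, -1.3)

The cyan triangle was at (7.3, 15.3) in frame 1 and (13.5, 14.0) in frame 2.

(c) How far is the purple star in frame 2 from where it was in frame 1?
5.8

The purple star moved from (5.4, 5.3) to (5.5, 11.1), a distance of √(0.1² + 5.8²) ≈ 5.8.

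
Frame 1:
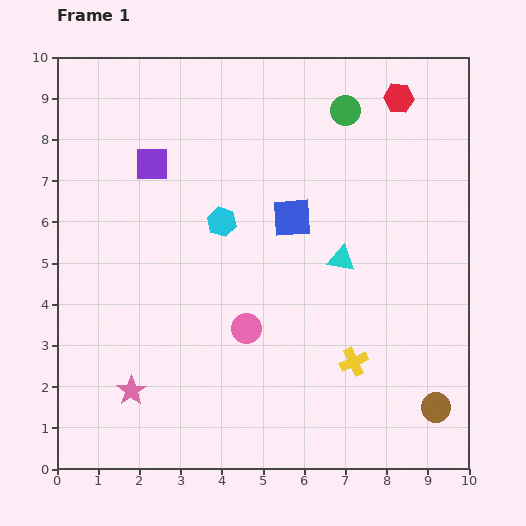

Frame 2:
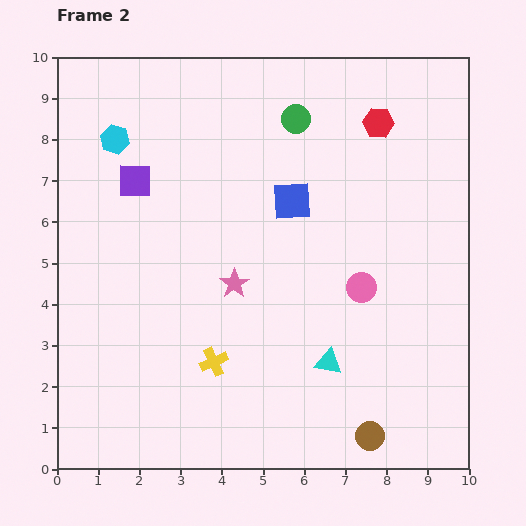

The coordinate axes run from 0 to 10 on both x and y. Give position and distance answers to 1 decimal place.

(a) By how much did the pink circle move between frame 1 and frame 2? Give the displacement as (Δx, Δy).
(2.8, 1.0)

The pink circle was at (4.6, 3.4) in frame 1 and (7.4, 4.4) in frame 2.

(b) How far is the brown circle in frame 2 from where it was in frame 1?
1.7

The brown circle moved from (9.2, 1.5) to (7.6, 0.8), a distance of √(1.6² + 0.7²) ≈ 1.7.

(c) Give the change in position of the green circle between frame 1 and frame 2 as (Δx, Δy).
(-1.2, -0.2)

The green circle was at (7.0, 8.7) in frame 1 and (5.8, 8.5) in frame 2.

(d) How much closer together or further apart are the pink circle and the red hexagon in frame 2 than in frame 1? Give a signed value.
-2.7

Distance in frame 1: 6.7. Distance in frame 2: 4.0.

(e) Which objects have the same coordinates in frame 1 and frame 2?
none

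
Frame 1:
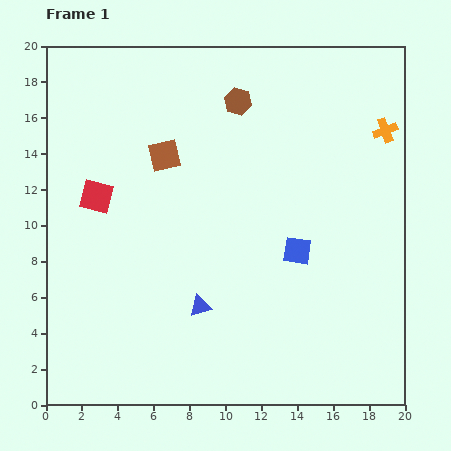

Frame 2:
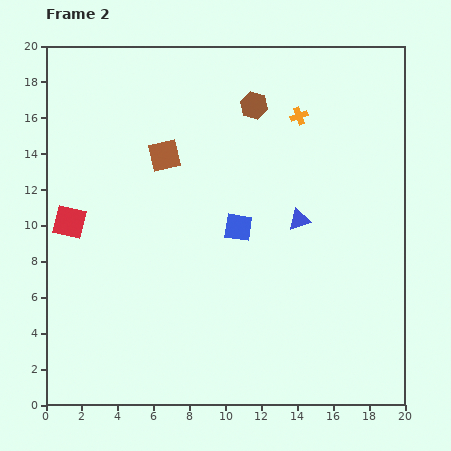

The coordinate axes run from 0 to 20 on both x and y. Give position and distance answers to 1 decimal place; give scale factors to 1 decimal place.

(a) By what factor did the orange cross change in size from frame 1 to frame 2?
0.7×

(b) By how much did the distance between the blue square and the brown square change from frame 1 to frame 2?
-3.4

Distance in frame 1: 9.1. Distance in frame 2: 5.7.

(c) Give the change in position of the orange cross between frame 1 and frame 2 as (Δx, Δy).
(-4.8, 0.8)

The orange cross was at (18.9, 15.3) in frame 1 and (14.1, 16.1) in frame 2.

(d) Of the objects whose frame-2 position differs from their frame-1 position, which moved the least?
the brown hexagon

(moved 0.9)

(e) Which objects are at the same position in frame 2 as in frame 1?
the brown square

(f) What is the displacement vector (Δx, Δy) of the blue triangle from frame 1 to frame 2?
(5.5, 4.8)

The blue triangle was at (8.6, 5.5) in frame 1 and (14.1, 10.3) in frame 2.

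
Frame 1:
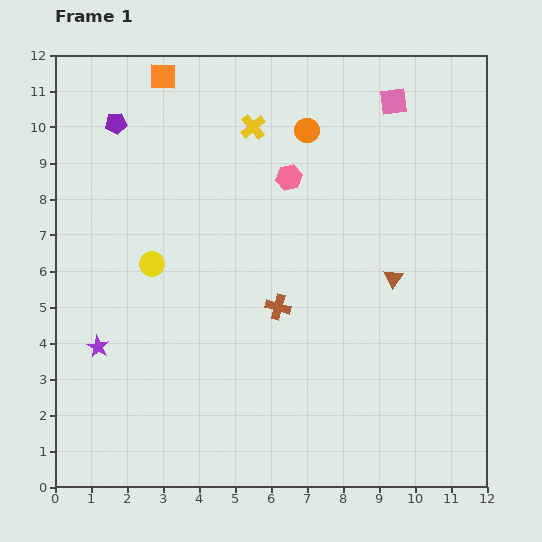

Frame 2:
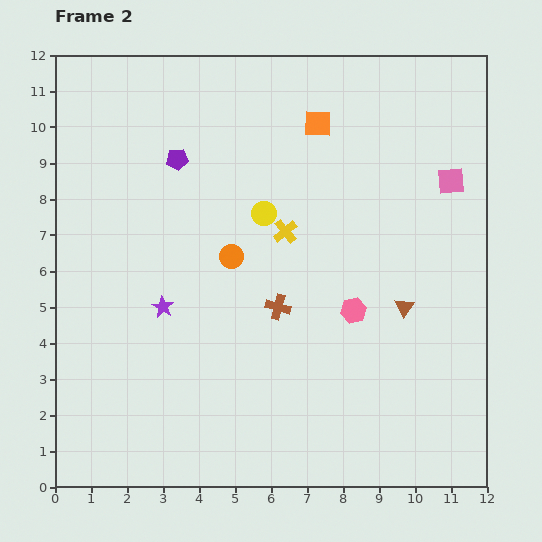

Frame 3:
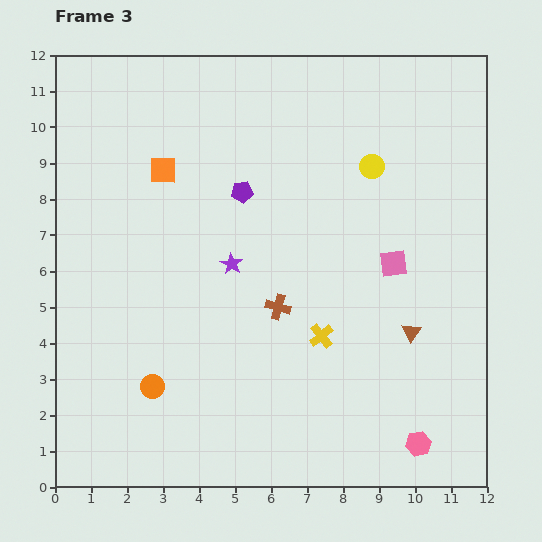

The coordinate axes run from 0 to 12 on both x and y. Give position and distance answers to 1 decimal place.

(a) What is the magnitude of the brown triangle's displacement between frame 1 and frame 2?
0.9

The brown triangle moved from (9.4, 5.8) to (9.7, 5.0), a distance of √(0.3² + 0.8²) ≈ 0.9.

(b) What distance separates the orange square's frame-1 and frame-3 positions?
2.6

The orange square moved from (3.0, 11.4) to (3.0, 8.8), a distance of √(0.0² + 2.6²) ≈ 2.6.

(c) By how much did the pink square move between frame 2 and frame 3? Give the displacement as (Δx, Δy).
(-1.6, -2.3)

The pink square was at (11.0, 8.5) in frame 2 and (9.4, 6.2) in frame 3.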